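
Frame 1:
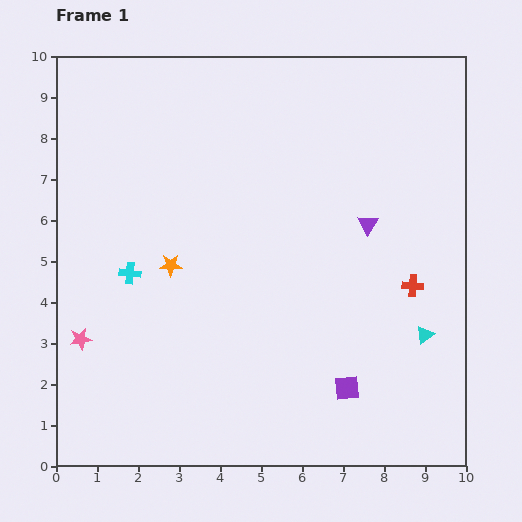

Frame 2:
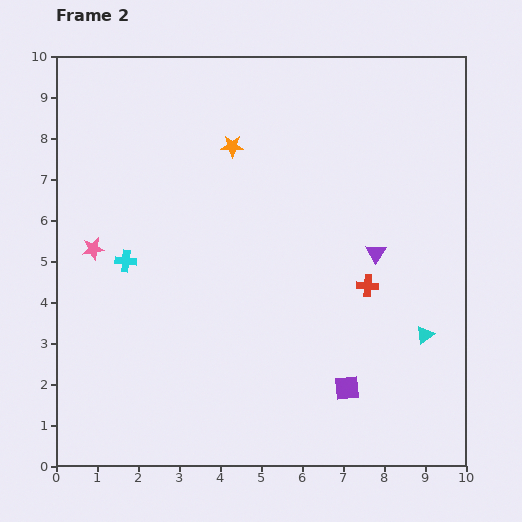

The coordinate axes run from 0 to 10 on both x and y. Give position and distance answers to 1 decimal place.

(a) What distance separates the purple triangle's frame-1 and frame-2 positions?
0.7

The purple triangle moved from (7.6, 5.9) to (7.8, 5.2), a distance of √(0.2² + 0.7²) ≈ 0.7.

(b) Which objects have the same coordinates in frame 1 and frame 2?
the cyan triangle, the purple square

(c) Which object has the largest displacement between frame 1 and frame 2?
the orange star

(moved 3.3; next 2.2)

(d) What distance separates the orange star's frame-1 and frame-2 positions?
3.3

The orange star moved from (2.8, 4.9) to (4.3, 7.8), a distance of √(1.5² + 2.9²) ≈ 3.3.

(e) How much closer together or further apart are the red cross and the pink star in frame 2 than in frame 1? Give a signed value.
-1.4

Distance in frame 1: 8.2. Distance in frame 2: 6.8.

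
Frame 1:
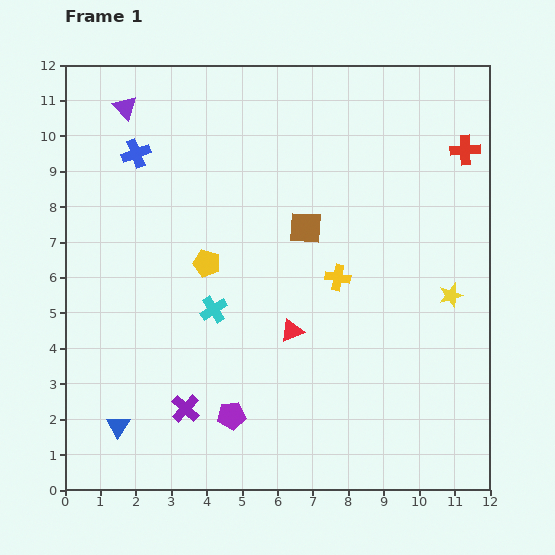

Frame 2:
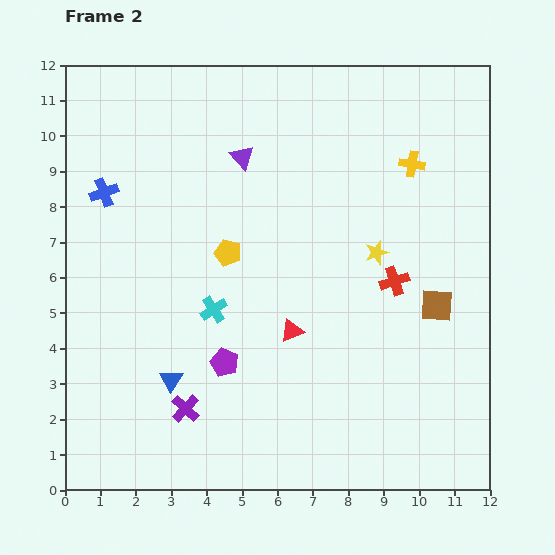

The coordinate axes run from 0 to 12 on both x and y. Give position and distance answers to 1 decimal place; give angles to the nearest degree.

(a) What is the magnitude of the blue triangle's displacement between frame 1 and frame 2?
2.0

The blue triangle moved from (1.5, 1.8) to (3.0, 3.1), a distance of √(1.5² + 1.3²) ≈ 2.0.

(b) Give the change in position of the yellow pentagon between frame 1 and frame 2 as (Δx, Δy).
(0.6, 0.3)

The yellow pentagon was at (4.0, 6.4) in frame 1 and (4.6, 6.7) in frame 2.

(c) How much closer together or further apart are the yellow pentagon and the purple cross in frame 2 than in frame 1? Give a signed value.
+0.5

Distance in frame 1: 4.1. Distance in frame 2: 4.6.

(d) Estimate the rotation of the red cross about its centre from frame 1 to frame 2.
16° counter-clockwise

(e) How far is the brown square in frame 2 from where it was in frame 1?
4.3

The brown square moved from (6.8, 7.4) to (10.5, 5.2), a distance of √(3.7² + 2.2²) ≈ 4.3.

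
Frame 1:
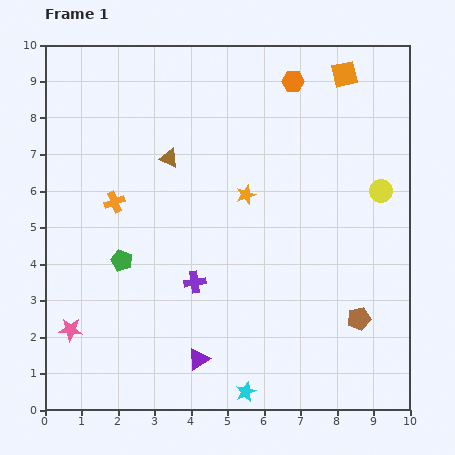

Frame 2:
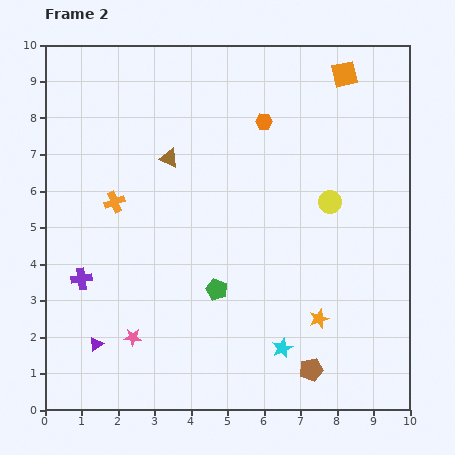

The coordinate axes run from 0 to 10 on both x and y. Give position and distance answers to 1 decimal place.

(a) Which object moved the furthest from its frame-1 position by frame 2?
the orange star

(moved 3.9; next 3.1)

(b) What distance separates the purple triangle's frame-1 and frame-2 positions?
2.8

The purple triangle moved from (4.2, 1.4) to (1.4, 1.8), a distance of √(2.8² + 0.4²) ≈ 2.8.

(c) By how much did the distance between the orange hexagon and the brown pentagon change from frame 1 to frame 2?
+0.2

Distance in frame 1: 6.7. Distance in frame 2: 6.9.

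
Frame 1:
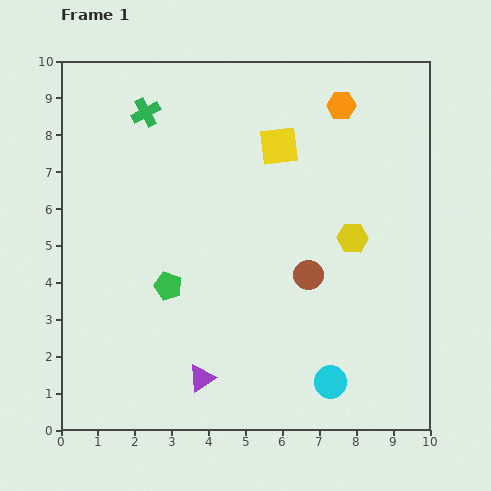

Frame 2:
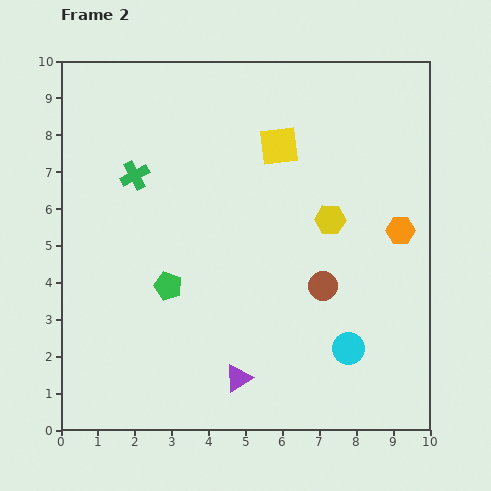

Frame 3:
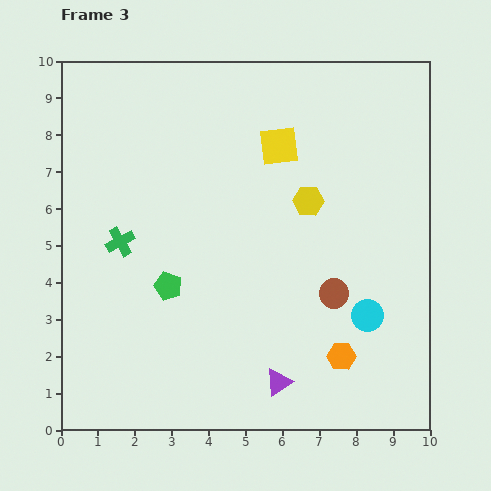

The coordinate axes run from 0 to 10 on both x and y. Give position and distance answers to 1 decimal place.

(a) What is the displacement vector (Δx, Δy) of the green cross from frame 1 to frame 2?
(-0.3, -1.7)

The green cross was at (2.3, 8.6) in frame 1 and (2.0, 6.9) in frame 2.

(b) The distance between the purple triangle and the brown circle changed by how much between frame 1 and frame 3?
-1.2

Distance in frame 1: 4.0. Distance in frame 3: 2.8.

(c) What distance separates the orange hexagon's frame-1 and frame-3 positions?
6.8

The orange hexagon moved from (7.6, 8.8) to (7.6, 2.0), a distance of √(0.0² + 6.8²) ≈ 6.8.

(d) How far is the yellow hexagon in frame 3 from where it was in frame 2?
0.8

The yellow hexagon moved from (7.3, 5.7) to (6.7, 6.2), a distance of √(0.6² + 0.5²) ≈ 0.8.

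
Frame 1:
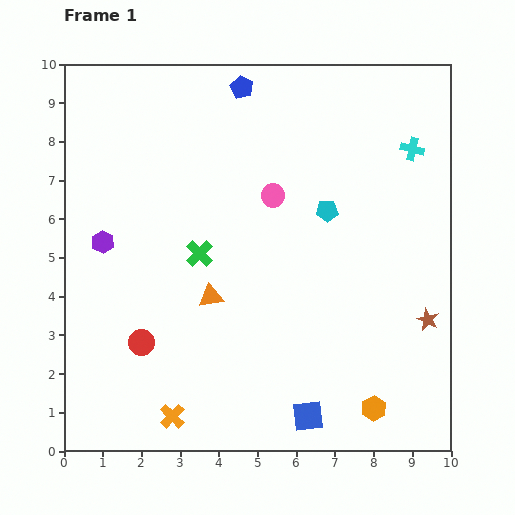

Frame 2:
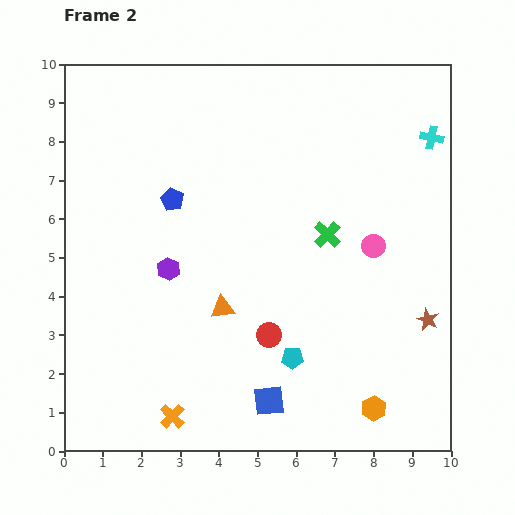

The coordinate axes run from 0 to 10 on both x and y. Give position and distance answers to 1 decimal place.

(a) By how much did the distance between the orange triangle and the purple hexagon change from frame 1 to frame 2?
-1.4

Distance in frame 1: 3.1. Distance in frame 2: 1.7.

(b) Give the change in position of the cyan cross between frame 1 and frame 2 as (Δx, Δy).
(0.5, 0.3)

The cyan cross was at (9.0, 7.8) in frame 1 and (9.5, 8.1) in frame 2.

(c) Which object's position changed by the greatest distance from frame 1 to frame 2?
the cyan pentagon

(moved 3.9; next 3.4)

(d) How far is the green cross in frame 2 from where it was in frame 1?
3.3

The green cross moved from (3.5, 5.1) to (6.8, 5.6), a distance of √(3.3² + 0.5²) ≈ 3.3.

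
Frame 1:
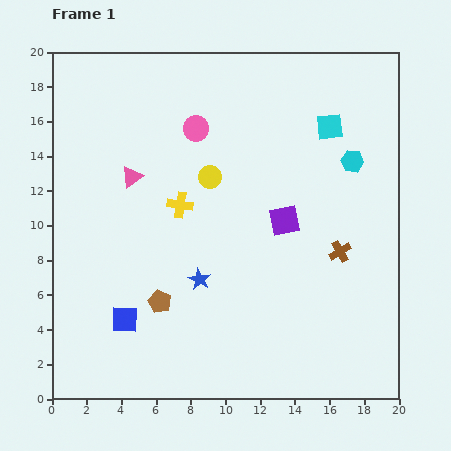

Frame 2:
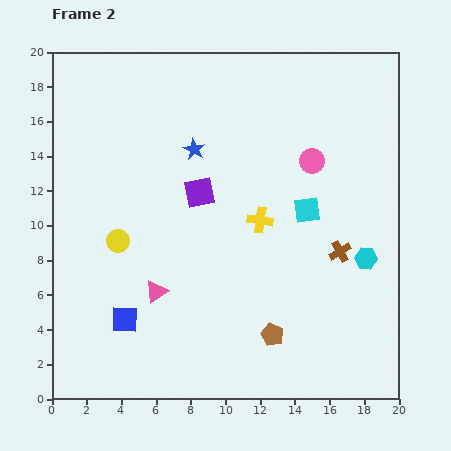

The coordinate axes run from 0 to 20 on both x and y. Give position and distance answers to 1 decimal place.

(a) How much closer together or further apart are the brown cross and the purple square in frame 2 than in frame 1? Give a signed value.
+5.1

Distance in frame 1: 3.7. Distance in frame 2: 8.8.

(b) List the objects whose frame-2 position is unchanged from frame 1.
the blue square, the brown cross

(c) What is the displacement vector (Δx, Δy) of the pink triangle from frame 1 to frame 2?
(1.4, -6.6)

The pink triangle was at (4.6, 12.8) in frame 1 and (6.0, 6.2) in frame 2.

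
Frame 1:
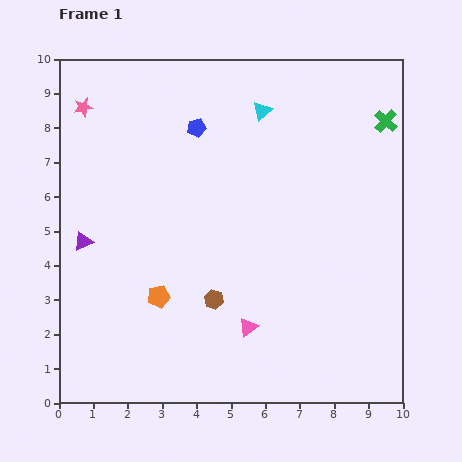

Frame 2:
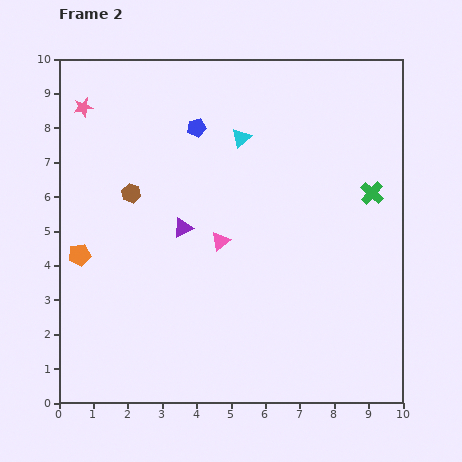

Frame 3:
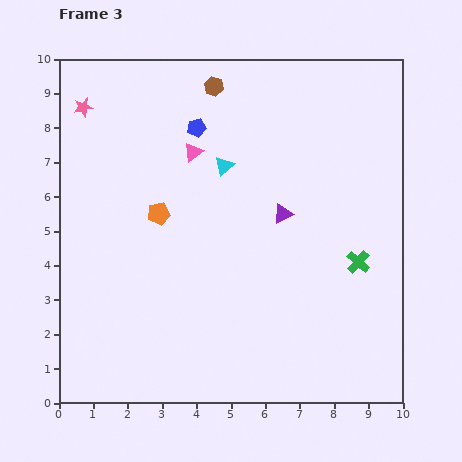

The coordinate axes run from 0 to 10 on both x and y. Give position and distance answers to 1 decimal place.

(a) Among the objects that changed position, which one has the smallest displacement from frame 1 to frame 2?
the cyan triangle

(moved 1.0)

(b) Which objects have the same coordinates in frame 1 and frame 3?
the blue pentagon, the pink star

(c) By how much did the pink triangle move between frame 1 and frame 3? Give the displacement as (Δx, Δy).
(-1.6, 5.1)

The pink triangle was at (5.5, 2.2) in frame 1 and (3.9, 7.3) in frame 3.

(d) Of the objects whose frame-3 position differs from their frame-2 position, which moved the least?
the cyan triangle

(moved 0.9)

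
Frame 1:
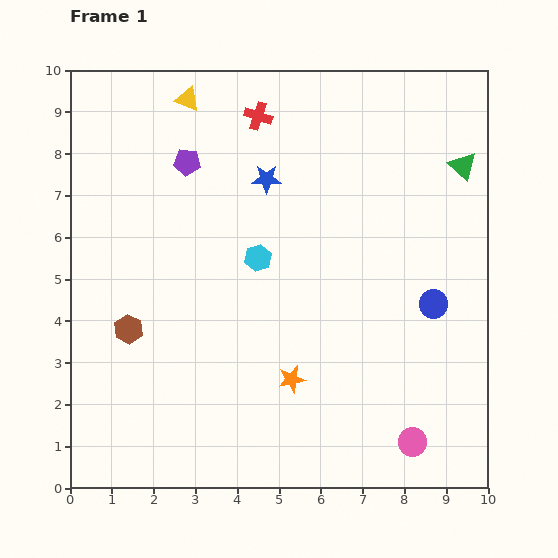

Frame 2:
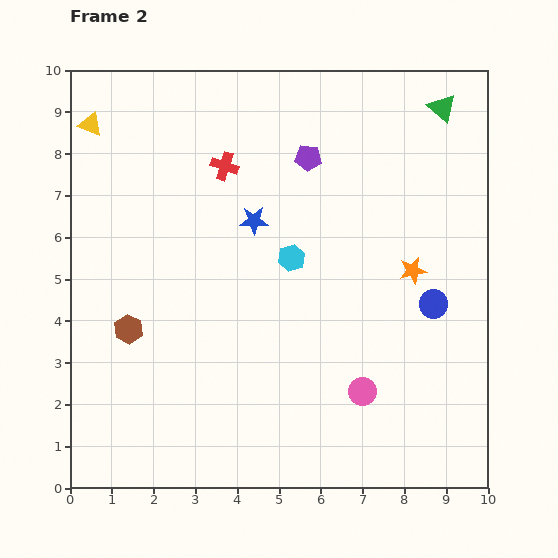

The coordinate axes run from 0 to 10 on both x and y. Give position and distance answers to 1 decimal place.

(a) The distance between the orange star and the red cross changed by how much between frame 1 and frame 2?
-1.3

Distance in frame 1: 6.4. Distance in frame 2: 5.1.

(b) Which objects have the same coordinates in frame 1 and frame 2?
the blue circle, the brown hexagon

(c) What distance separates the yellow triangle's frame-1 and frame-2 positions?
2.4

The yellow triangle moved from (2.8, 9.3) to (0.5, 8.7), a distance of √(2.3² + 0.6²) ≈ 2.4.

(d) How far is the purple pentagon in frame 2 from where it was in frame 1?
2.9

The purple pentagon moved from (2.8, 7.8) to (5.7, 7.9), a distance of √(2.9² + 0.1²) ≈ 2.9.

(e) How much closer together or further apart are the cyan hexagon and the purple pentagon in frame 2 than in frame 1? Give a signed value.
-0.5

Distance in frame 1: 2.9. Distance in frame 2: 2.4.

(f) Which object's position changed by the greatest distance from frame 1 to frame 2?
the orange star

(moved 3.9; next 2.9)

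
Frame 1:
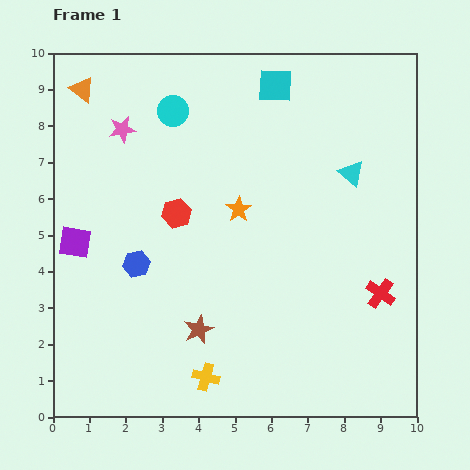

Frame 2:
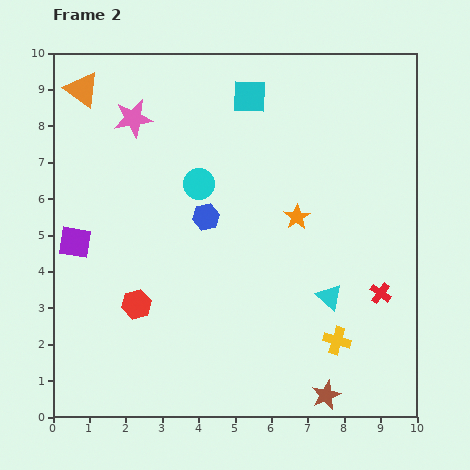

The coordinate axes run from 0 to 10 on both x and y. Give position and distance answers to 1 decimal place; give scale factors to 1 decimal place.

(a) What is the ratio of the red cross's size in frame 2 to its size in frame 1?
0.7×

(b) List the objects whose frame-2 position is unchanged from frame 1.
the purple square, the orange triangle, the red cross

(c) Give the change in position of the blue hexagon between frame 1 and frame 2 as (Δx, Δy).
(1.9, 1.3)

The blue hexagon was at (2.3, 4.2) in frame 1 and (4.2, 5.5) in frame 2.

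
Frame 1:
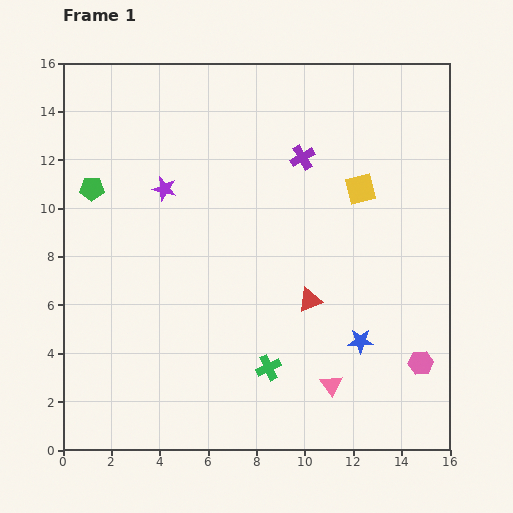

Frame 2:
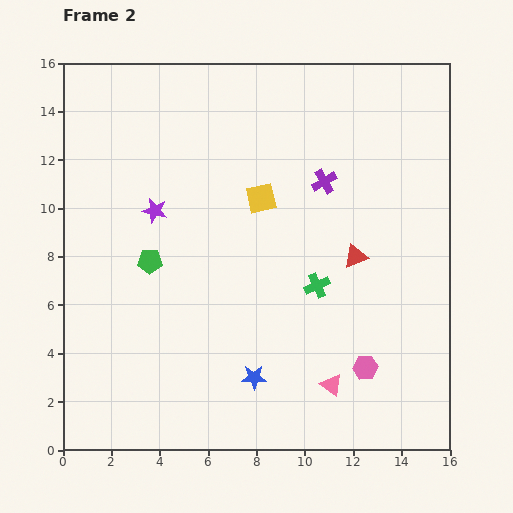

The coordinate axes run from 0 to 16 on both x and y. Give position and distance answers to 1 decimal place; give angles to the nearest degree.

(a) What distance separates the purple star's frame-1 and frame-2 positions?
1.0

The purple star moved from (4.2, 10.8) to (3.8, 9.9), a distance of √(0.4² + 0.9²) ≈ 1.0.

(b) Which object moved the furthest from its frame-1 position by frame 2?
the blue star

(moved 4.6; next 4.1)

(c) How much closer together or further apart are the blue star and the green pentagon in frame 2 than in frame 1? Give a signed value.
-6.4

Distance in frame 1: 12.8. Distance in frame 2: 6.4.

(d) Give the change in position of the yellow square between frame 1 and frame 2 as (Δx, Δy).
(-4.1, -0.4)

The yellow square was at (12.3, 10.8) in frame 1 and (8.2, 10.4) in frame 2.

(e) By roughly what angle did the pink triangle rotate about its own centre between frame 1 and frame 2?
19° counter-clockwise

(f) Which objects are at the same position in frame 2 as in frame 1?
the pink triangle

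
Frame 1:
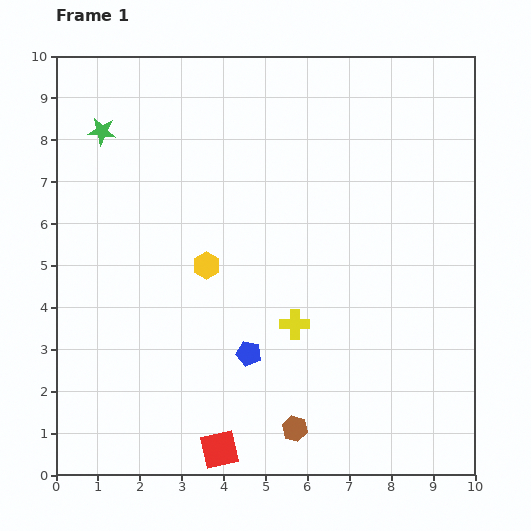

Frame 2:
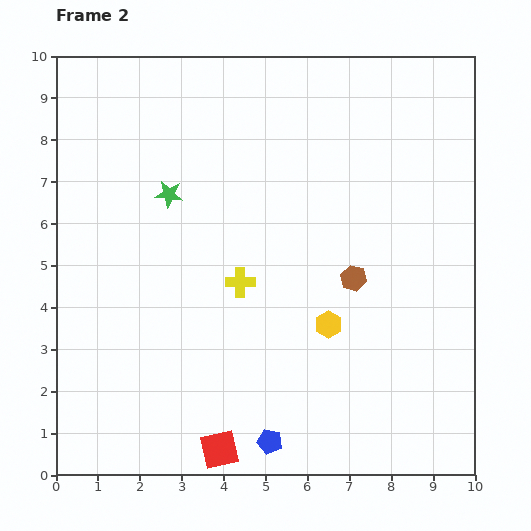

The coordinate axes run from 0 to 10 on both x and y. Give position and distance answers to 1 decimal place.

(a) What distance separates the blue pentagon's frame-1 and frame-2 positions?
2.2

The blue pentagon moved from (4.6, 2.9) to (5.1, 0.8), a distance of √(0.5² + 2.1²) ≈ 2.2.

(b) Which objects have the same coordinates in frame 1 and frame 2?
the red square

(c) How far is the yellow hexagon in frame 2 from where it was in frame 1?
3.2

The yellow hexagon moved from (3.6, 5.0) to (6.5, 3.6), a distance of √(2.9² + 1.4²) ≈ 3.2.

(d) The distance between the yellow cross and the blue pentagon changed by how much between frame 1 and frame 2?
+2.6

Distance in frame 1: 1.3. Distance in frame 2: 3.9.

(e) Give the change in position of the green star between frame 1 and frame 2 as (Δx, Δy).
(1.6, -1.5)

The green star was at (1.1, 8.2) in frame 1 and (2.7, 6.7) in frame 2.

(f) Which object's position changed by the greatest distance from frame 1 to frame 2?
the brown hexagon

(moved 3.9; next 3.2)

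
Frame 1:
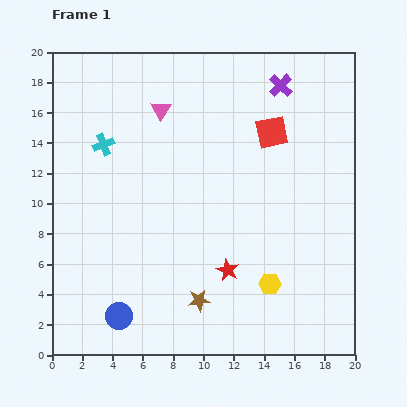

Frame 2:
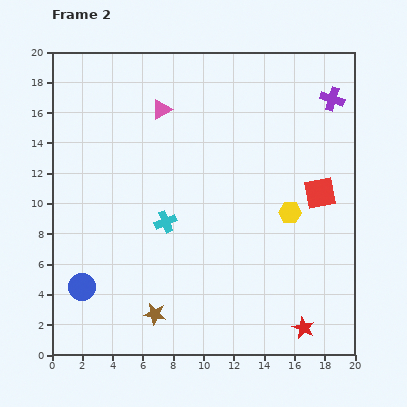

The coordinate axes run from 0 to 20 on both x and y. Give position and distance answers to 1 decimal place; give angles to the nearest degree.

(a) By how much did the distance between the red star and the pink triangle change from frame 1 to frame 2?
+5.7

Distance in frame 1: 11.5. Distance in frame 2: 17.2.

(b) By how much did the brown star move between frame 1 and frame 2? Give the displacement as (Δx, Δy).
(-2.9, -0.9)

The brown star was at (9.7, 3.6) in frame 1 and (6.8, 2.7) in frame 2.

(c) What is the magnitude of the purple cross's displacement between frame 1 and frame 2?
3.5

The purple cross moved from (15.1, 17.8) to (18.5, 16.9), a distance of √(3.4² + 0.9²) ≈ 3.5.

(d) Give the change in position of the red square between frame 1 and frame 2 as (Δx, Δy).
(3.2, -4.0)

The red square was at (14.5, 14.7) in frame 1 and (17.7, 10.7) in frame 2.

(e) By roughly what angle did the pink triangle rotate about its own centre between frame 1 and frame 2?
28° clockwise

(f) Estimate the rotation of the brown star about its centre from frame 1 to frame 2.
16° clockwise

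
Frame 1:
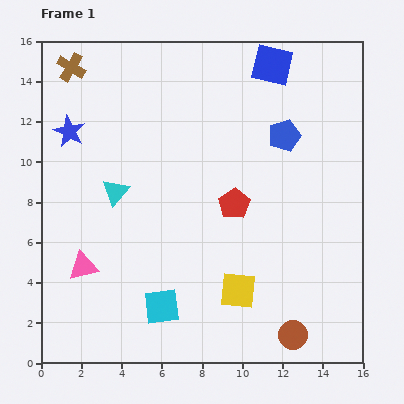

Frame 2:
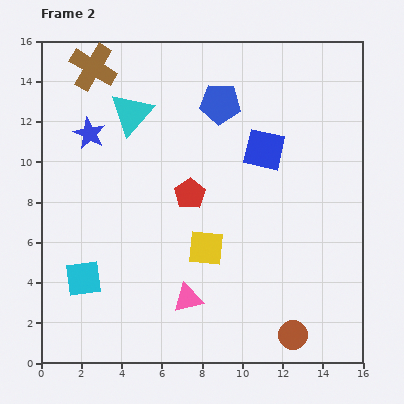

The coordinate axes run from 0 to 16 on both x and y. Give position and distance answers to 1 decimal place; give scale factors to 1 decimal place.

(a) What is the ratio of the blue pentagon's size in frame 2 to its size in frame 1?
1.3×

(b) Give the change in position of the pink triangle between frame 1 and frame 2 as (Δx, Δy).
(5.2, -1.6)

The pink triangle was at (2.1, 4.8) in frame 1 and (7.3, 3.2) in frame 2.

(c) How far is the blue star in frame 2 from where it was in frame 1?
1.0

The blue star moved from (1.4, 11.5) to (2.4, 11.4), a distance of √(1.0² + 0.1²) ≈ 1.0.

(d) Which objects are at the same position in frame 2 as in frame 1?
the brown circle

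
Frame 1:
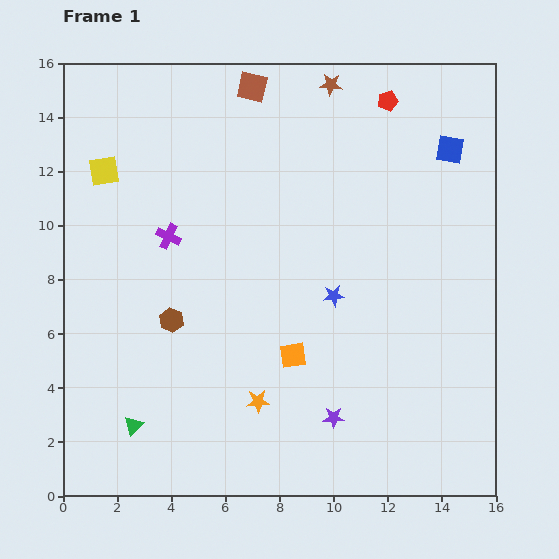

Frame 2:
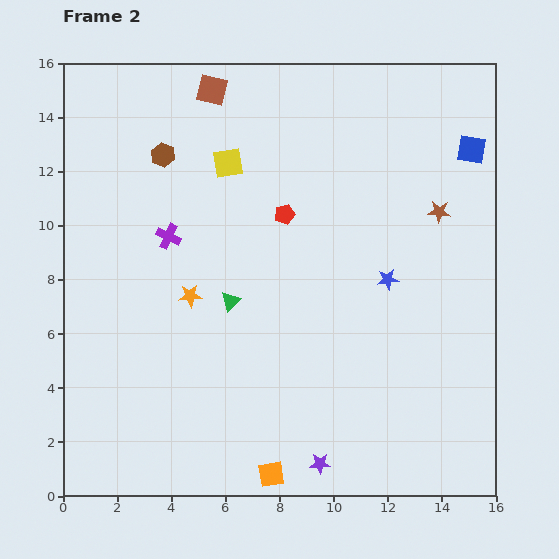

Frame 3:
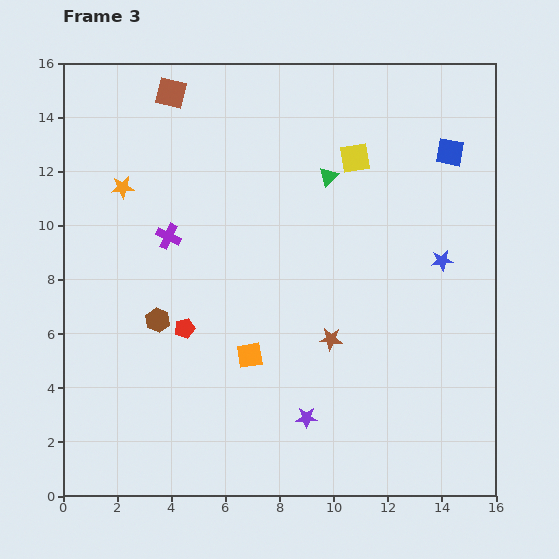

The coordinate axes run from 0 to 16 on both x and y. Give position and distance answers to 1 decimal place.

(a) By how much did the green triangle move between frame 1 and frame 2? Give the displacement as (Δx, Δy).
(3.6, 4.6)

The green triangle was at (2.6, 2.6) in frame 1 and (6.2, 7.2) in frame 2.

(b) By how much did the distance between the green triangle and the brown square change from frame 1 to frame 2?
-5.5

Distance in frame 1: 13.3. Distance in frame 2: 7.8.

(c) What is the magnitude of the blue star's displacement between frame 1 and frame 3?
4.2

The blue star moved from (10.0, 7.4) to (14.0, 8.7), a distance of √(4.0² + 1.3²) ≈ 4.2.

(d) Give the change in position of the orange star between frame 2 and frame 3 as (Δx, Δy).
(-2.5, 4.0)

The orange star was at (4.7, 7.4) in frame 2 and (2.2, 11.4) in frame 3.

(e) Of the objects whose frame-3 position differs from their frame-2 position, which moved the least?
the blue square

(moved 0.8)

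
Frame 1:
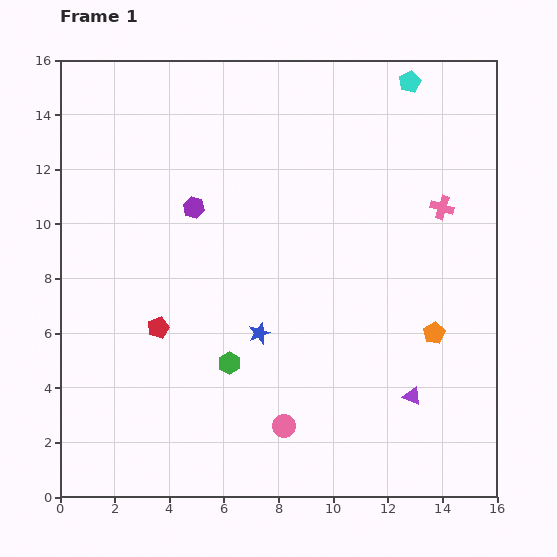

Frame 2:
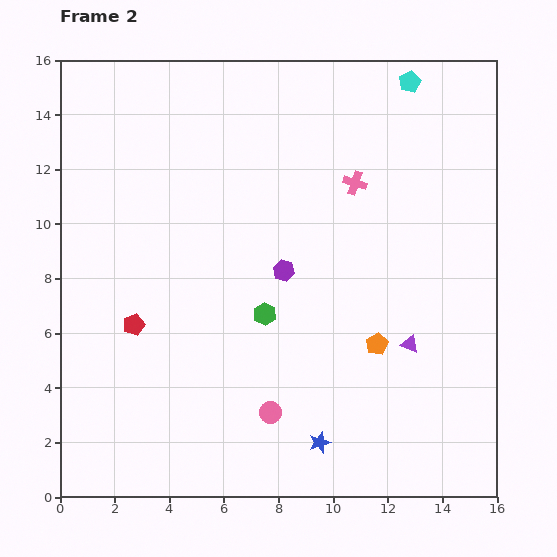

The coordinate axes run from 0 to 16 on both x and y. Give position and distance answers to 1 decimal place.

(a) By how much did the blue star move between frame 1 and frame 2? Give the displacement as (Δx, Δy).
(2.2, -4.0)

The blue star was at (7.3, 6.0) in frame 1 and (9.5, 2.0) in frame 2.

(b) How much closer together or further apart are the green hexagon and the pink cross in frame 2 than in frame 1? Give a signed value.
-3.9

Distance in frame 1: 9.7. Distance in frame 2: 5.8.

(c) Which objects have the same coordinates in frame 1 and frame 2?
the cyan pentagon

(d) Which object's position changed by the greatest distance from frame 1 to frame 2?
the blue star

(moved 4.6; next 4.0)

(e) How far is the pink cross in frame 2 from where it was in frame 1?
3.3

The pink cross moved from (14.0, 10.6) to (10.8, 11.5), a distance of √(3.2² + 0.9²) ≈ 3.3.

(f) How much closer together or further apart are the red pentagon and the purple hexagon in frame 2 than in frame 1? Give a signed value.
+1.3

Distance in frame 1: 4.6. Distance in frame 2: 5.9.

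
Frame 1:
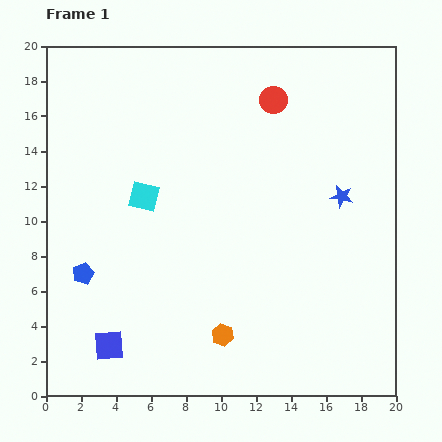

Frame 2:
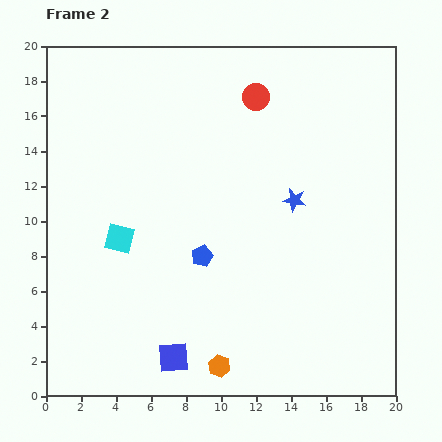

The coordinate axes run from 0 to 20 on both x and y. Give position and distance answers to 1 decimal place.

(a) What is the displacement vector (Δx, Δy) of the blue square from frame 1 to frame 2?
(3.7, -0.7)

The blue square was at (3.6, 2.9) in frame 1 and (7.3, 2.2) in frame 2.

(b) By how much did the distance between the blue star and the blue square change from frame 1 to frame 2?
-4.5

Distance in frame 1: 15.8. Distance in frame 2: 11.3.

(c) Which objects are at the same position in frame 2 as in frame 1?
none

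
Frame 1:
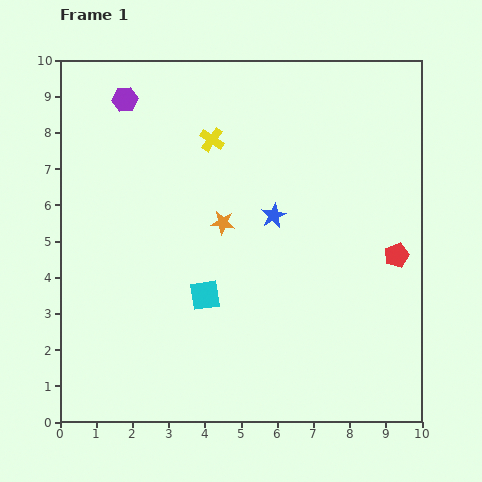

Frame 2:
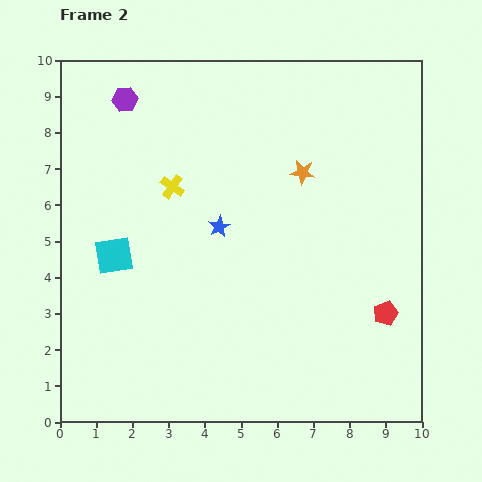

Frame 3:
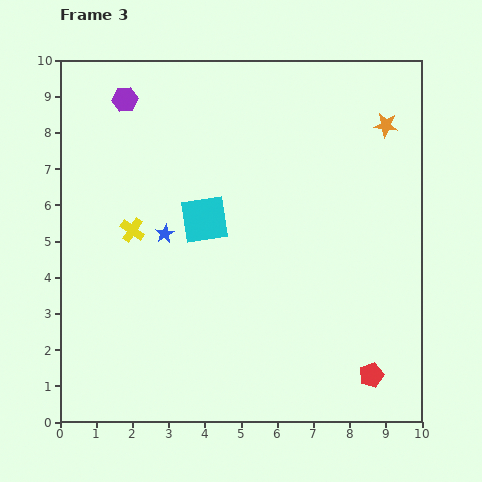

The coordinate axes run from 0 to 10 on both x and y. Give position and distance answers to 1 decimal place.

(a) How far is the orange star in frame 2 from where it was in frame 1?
2.6

The orange star moved from (4.5, 5.5) to (6.7, 6.9), a distance of √(2.2² + 1.4²) ≈ 2.6.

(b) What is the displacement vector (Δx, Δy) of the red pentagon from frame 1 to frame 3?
(-0.7, -3.3)

The red pentagon was at (9.3, 4.6) in frame 1 and (8.6, 1.3) in frame 3.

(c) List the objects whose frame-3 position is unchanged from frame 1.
the purple hexagon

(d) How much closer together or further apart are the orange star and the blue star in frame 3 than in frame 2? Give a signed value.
+4.1

Distance in frame 2: 2.7. Distance in frame 3: 6.8.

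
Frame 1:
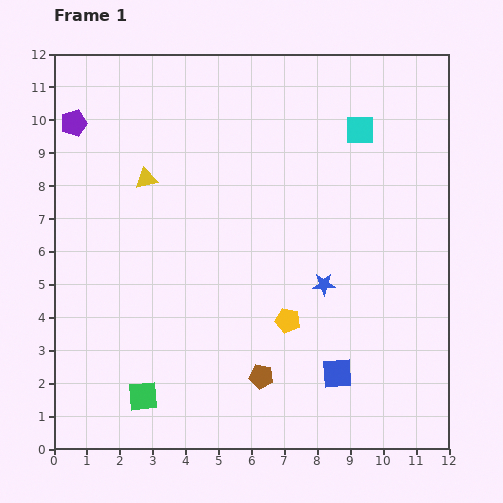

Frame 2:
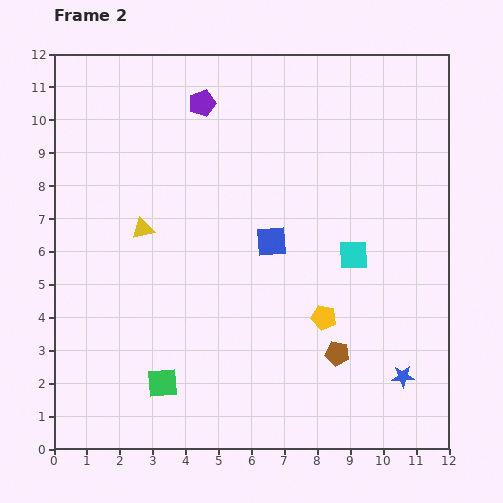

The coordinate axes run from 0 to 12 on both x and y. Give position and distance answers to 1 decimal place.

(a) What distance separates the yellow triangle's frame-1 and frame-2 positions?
1.5

The yellow triangle moved from (2.8, 8.2) to (2.7, 6.7), a distance of √(0.1² + 1.5²) ≈ 1.5.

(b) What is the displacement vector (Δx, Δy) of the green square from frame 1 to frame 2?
(0.6, 0.4)

The green square was at (2.7, 1.6) in frame 1 and (3.3, 2.0) in frame 2.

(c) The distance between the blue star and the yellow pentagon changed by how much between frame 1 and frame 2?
+1.4

Distance in frame 1: 1.6. Distance in frame 2: 3.0.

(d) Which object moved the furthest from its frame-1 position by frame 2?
the blue square

(moved 4.5; next 3.9)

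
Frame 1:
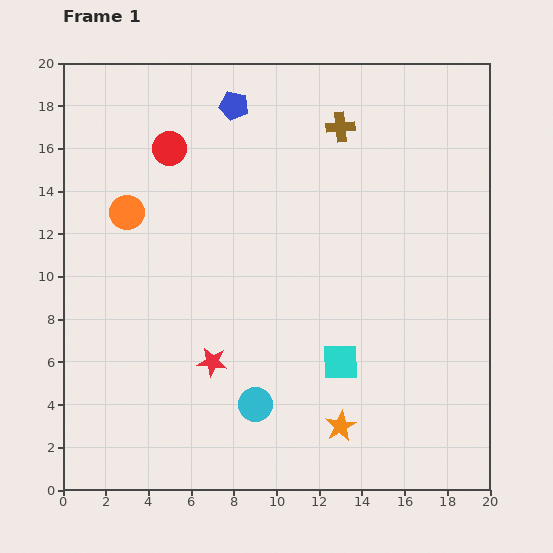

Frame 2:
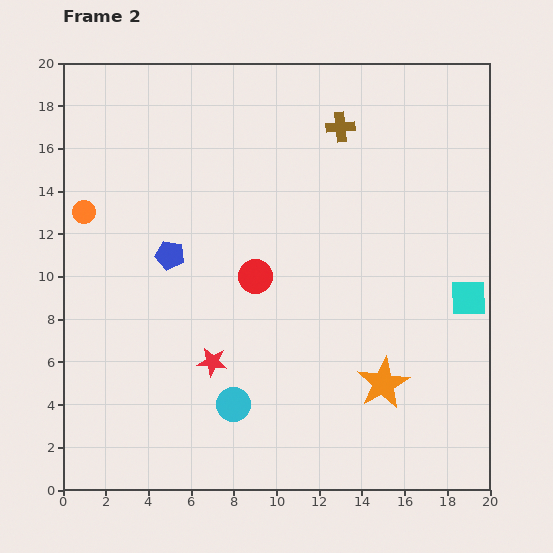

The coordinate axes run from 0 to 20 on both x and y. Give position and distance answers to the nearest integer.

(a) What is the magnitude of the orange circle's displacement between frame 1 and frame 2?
2

The orange circle moved from (3, 13) to (1, 13), a distance of √(2² + 0²) ≈ 2.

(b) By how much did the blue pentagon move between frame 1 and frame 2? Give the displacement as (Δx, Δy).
(-3, -7)

The blue pentagon was at (8, 18) in frame 1 and (5, 11) in frame 2.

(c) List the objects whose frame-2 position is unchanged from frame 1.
the brown cross, the red star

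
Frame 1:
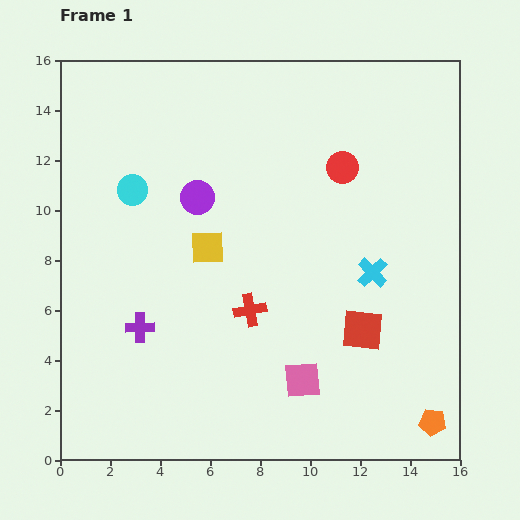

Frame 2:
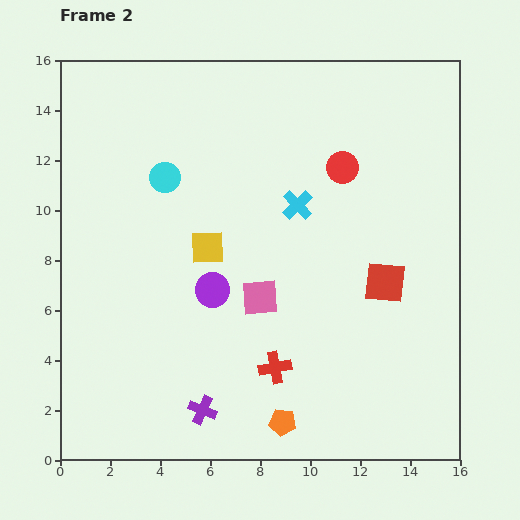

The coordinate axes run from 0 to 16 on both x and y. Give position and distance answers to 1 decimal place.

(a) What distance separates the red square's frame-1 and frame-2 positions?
2.1

The red square moved from (12.1, 5.2) to (13.0, 7.1), a distance of √(0.9² + 1.9²) ≈ 2.1.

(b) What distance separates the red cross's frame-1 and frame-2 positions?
2.5

The red cross moved from (7.6, 6.0) to (8.6, 3.7), a distance of √(1.0² + 2.3²) ≈ 2.5.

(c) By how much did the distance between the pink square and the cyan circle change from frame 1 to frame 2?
-4.1

Distance in frame 1: 10.2. Distance in frame 2: 6.1.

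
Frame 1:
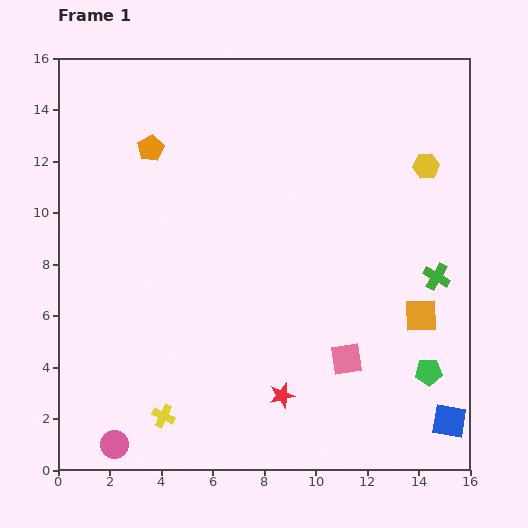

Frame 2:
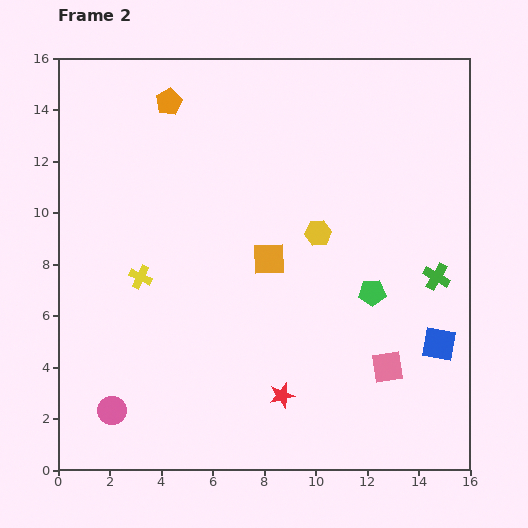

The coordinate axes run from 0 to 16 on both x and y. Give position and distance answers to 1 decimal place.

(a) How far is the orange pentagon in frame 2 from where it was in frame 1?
1.9

The orange pentagon moved from (3.6, 12.5) to (4.3, 14.3), a distance of √(0.7² + 1.8²) ≈ 1.9.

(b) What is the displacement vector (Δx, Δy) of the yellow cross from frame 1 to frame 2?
(-0.9, 5.4)

The yellow cross was at (4.1, 2.1) in frame 1 and (3.2, 7.5) in frame 2.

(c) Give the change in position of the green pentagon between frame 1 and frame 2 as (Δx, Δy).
(-2.2, 3.1)

The green pentagon was at (14.4, 3.8) in frame 1 and (12.2, 6.9) in frame 2.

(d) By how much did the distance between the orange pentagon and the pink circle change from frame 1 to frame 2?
+0.6

Distance in frame 1: 11.6. Distance in frame 2: 12.2.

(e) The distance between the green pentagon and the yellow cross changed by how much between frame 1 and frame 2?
-1.4

Distance in frame 1: 10.4. Distance in frame 2: 9.0.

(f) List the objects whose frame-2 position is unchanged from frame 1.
the red star, the green cross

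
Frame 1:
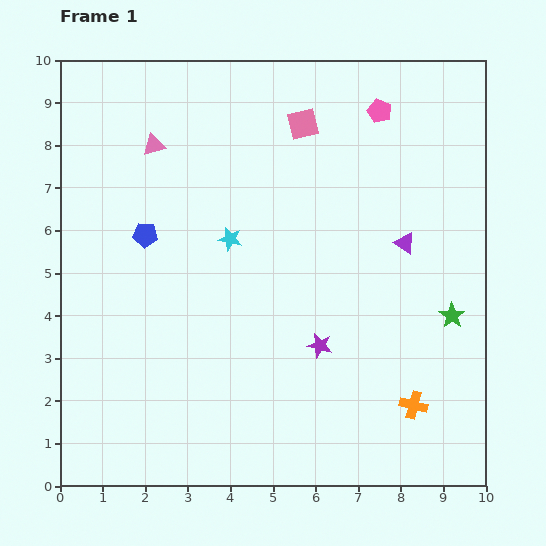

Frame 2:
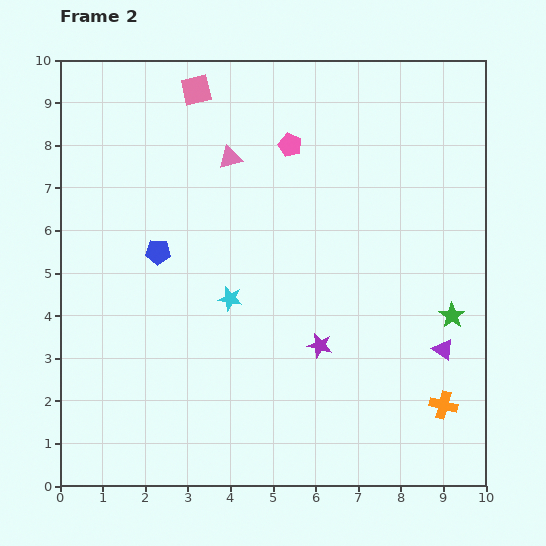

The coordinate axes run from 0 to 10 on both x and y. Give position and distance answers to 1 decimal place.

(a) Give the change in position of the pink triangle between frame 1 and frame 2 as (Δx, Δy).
(1.8, -0.3)

The pink triangle was at (2.2, 8.0) in frame 1 and (4.0, 7.7) in frame 2.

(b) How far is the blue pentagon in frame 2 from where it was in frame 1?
0.5

The blue pentagon moved from (2.0, 5.9) to (2.3, 5.5), a distance of √(0.3² + 0.4²) ≈ 0.5.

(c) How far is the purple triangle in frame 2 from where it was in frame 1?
2.7

The purple triangle moved from (8.1, 5.7) to (9.0, 3.2), a distance of √(0.9² + 2.5²) ≈ 2.7.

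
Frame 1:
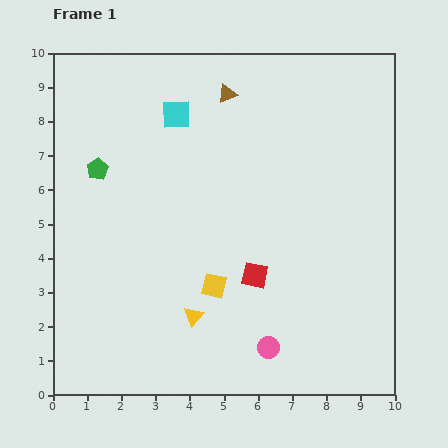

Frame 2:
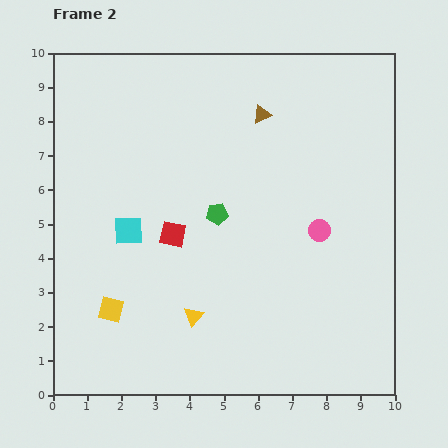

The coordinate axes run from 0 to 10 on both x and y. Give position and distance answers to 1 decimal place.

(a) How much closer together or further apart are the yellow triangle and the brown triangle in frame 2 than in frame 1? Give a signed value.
-0.4

Distance in frame 1: 6.6. Distance in frame 2: 6.2.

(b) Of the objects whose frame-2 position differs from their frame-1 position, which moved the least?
the brown triangle

(moved 1.2)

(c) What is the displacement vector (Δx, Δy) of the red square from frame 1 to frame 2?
(-2.4, 1.2)

The red square was at (5.9, 3.5) in frame 1 and (3.5, 4.7) in frame 2.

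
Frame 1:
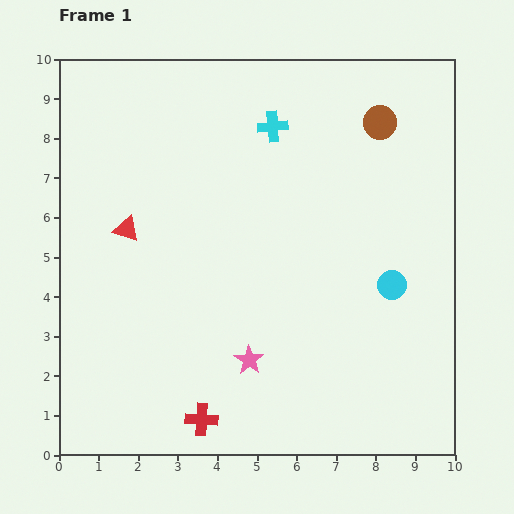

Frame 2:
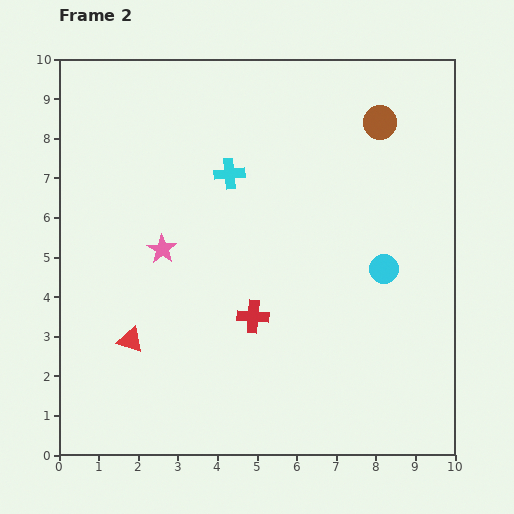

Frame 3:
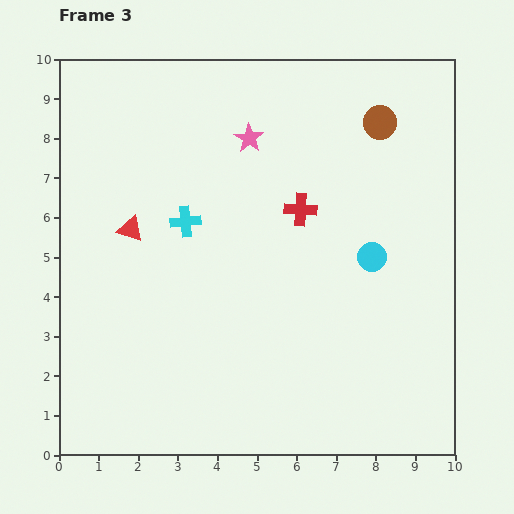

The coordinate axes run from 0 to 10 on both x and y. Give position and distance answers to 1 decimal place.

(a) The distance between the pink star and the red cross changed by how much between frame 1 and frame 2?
+1.0

Distance in frame 1: 1.9. Distance in frame 2: 2.9.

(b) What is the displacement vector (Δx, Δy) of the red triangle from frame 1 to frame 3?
(0.1, 0.0)

The red triangle was at (1.7, 5.7) in frame 1 and (1.8, 5.7) in frame 3.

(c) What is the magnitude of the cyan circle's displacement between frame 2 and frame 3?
0.4

The cyan circle moved from (8.2, 4.7) to (7.9, 5.0), a distance of √(0.3² + 0.3²) ≈ 0.4.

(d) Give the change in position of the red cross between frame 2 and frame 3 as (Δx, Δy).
(1.2, 2.7)

The red cross was at (4.9, 3.5) in frame 2 and (6.1, 6.2) in frame 3.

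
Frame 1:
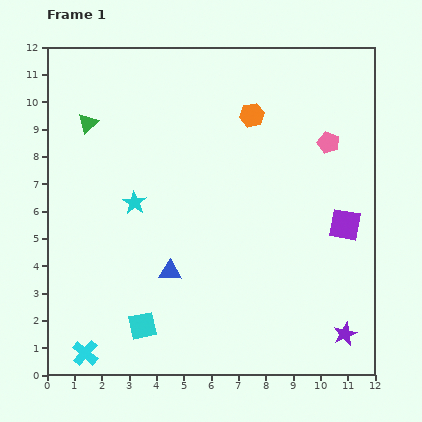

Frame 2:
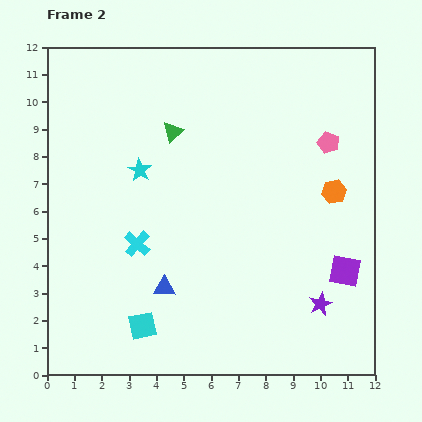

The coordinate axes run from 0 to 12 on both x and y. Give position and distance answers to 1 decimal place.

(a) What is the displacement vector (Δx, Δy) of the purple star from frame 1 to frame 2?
(-0.9, 1.1)

The purple star was at (10.9, 1.5) in frame 1 and (10.0, 2.6) in frame 2.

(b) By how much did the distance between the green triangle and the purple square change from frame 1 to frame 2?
-2.0

Distance in frame 1: 10.1. Distance in frame 2: 8.1.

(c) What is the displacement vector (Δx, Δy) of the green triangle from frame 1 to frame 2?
(3.1, -0.3)

The green triangle was at (1.5, 9.2) in frame 1 and (4.6, 8.9) in frame 2.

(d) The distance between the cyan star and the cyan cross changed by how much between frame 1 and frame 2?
-3.1

Distance in frame 1: 5.8. Distance in frame 2: 2.7.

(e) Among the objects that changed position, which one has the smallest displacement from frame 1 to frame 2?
the blue triangle

(moved 0.6)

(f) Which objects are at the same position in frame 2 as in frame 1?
the pink pentagon, the cyan square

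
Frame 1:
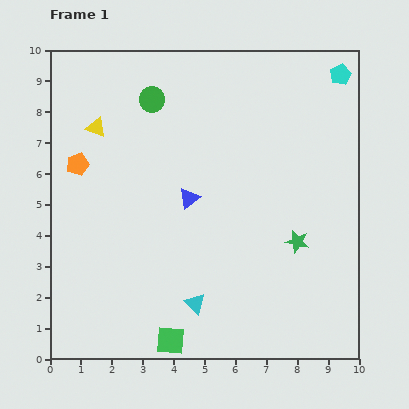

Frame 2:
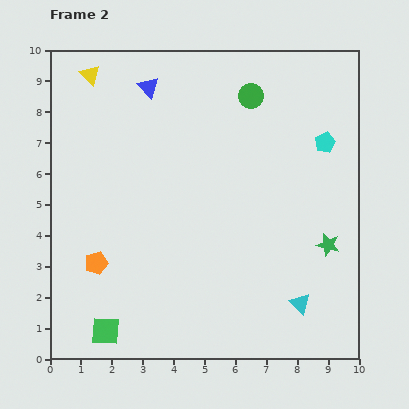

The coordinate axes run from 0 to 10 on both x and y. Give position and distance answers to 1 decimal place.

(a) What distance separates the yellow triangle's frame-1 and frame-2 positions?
1.7

The yellow triangle moved from (1.5, 7.5) to (1.3, 9.2), a distance of √(0.2² + 1.7²) ≈ 1.7.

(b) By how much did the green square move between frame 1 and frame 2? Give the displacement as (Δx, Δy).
(-2.1, 0.3)

The green square was at (3.9, 0.6) in frame 1 and (1.8, 0.9) in frame 2.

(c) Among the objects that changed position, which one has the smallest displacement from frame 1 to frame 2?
the green star

(moved 1.0)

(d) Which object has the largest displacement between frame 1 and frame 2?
the blue triangle

(moved 3.8; next 3.4)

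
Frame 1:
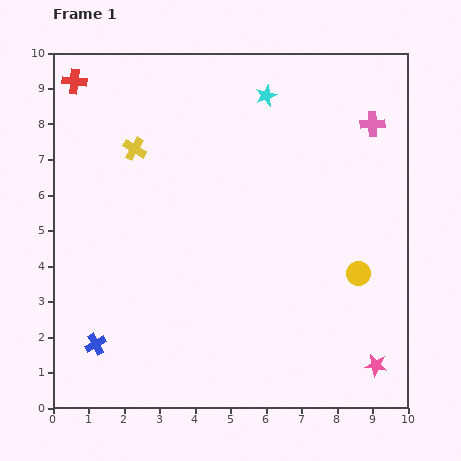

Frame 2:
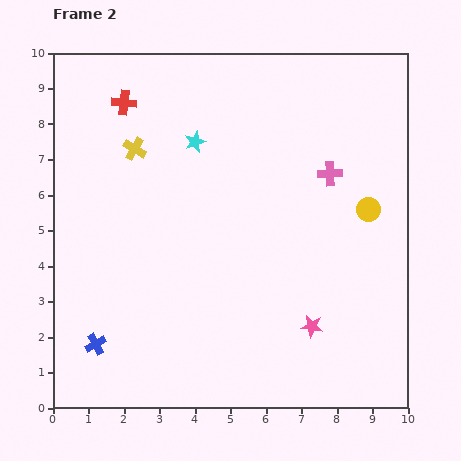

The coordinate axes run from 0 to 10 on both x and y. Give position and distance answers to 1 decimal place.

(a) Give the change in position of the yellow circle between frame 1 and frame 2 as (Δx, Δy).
(0.3, 1.8)

The yellow circle was at (8.6, 3.8) in frame 1 and (8.9, 5.6) in frame 2.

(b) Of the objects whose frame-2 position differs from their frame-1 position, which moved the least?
the red cross

(moved 1.5)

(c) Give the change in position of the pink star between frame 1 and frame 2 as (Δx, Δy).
(-1.8, 1.1)

The pink star was at (9.1, 1.2) in frame 1 and (7.3, 2.3) in frame 2.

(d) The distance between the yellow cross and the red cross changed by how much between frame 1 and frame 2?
-1.2

Distance in frame 1: 2.5. Distance in frame 2: 1.3.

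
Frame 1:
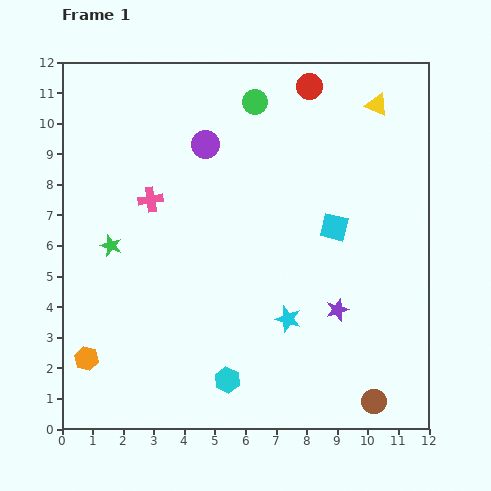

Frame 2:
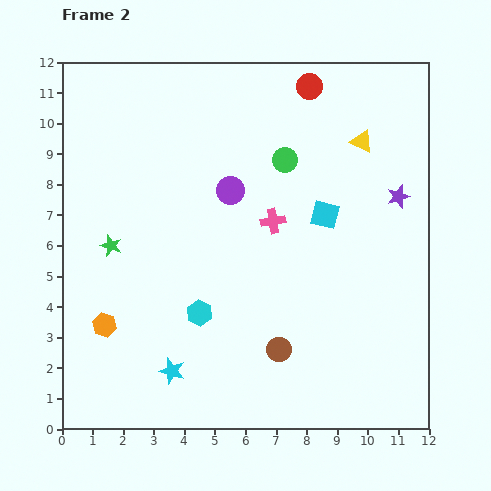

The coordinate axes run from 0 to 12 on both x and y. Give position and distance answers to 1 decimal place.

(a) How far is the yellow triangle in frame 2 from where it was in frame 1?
1.3

The yellow triangle moved from (10.3, 10.6) to (9.8, 9.4), a distance of √(0.5² + 1.2²) ≈ 1.3.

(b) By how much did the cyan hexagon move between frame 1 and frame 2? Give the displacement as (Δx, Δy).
(-0.9, 2.2)

The cyan hexagon was at (5.4, 1.6) in frame 1 and (4.5, 3.8) in frame 2.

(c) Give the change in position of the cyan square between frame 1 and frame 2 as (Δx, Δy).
(-0.3, 0.4)

The cyan square was at (8.9, 6.6) in frame 1 and (8.6, 7.0) in frame 2.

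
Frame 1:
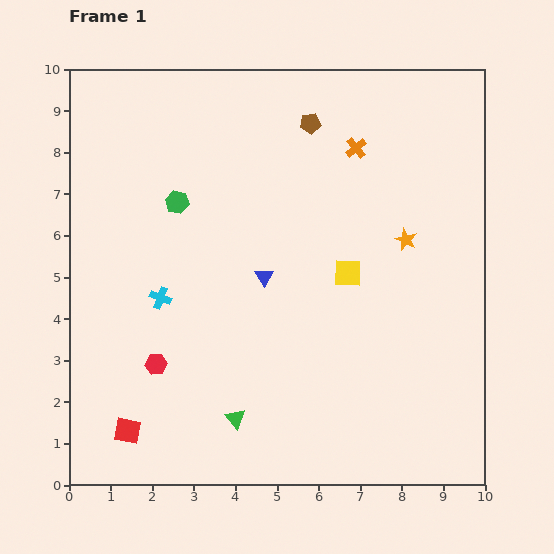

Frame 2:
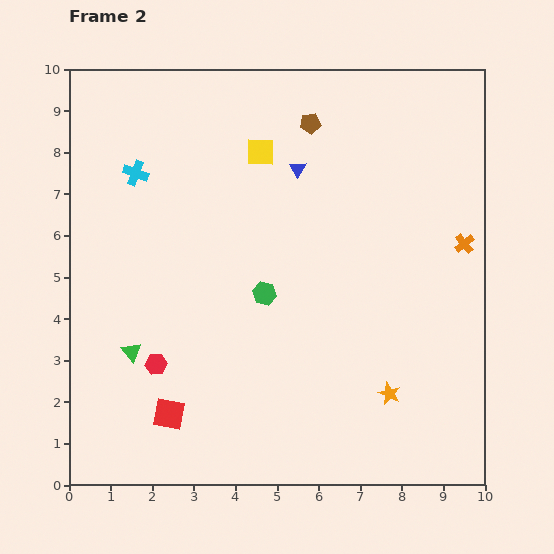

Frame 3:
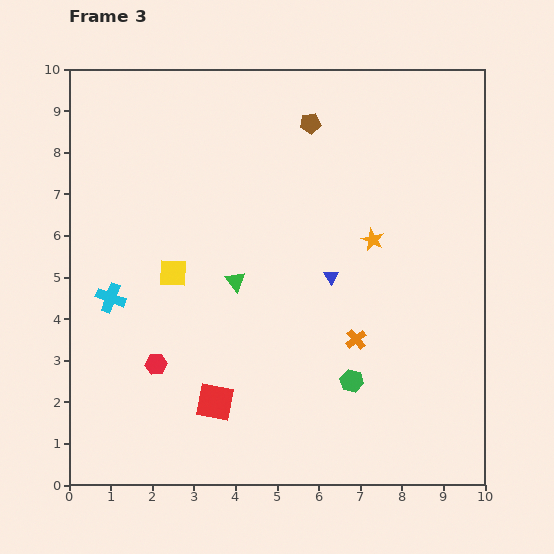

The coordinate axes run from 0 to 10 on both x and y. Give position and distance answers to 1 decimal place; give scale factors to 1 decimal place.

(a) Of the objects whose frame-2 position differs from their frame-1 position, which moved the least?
the red square

(moved 1.1)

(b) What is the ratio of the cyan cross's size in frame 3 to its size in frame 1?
1.3×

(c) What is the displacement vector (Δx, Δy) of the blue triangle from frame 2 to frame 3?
(0.8, -2.6)

The blue triangle was at (5.5, 7.6) in frame 2 and (6.3, 5.0) in frame 3.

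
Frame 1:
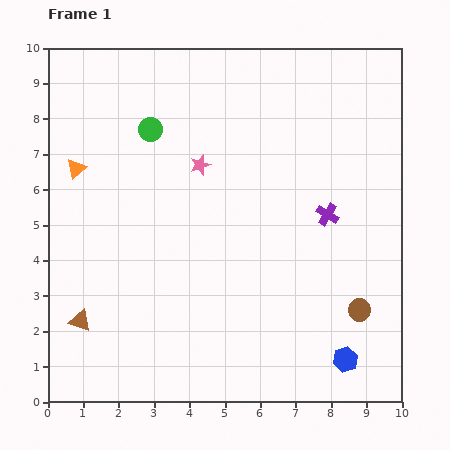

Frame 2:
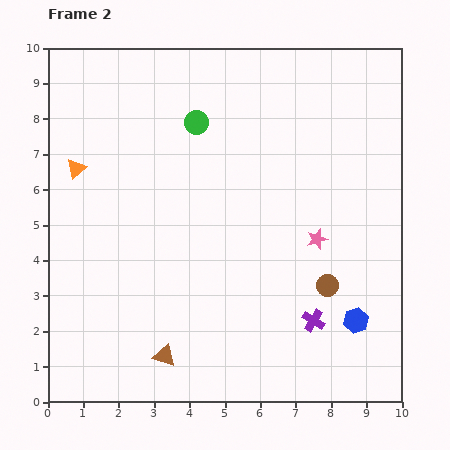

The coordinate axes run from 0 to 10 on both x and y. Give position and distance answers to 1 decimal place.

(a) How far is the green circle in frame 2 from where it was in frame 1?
1.3

The green circle moved from (2.9, 7.7) to (4.2, 7.9), a distance of √(1.3² + 0.2²) ≈ 1.3.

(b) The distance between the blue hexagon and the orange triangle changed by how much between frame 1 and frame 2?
-0.3

Distance in frame 1: 9.3. Distance in frame 2: 9.0.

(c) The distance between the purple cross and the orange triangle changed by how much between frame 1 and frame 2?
+0.8

Distance in frame 1: 7.2. Distance in frame 2: 8.0.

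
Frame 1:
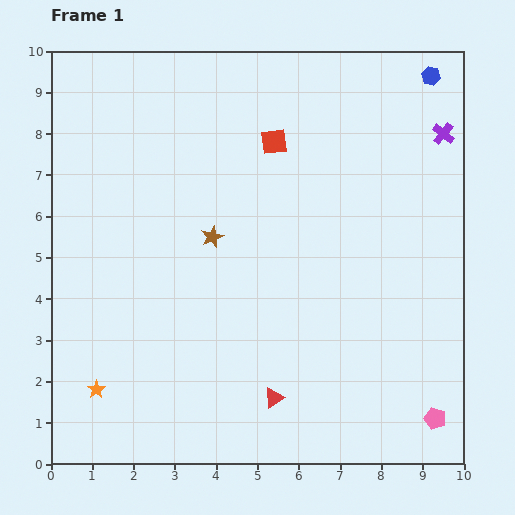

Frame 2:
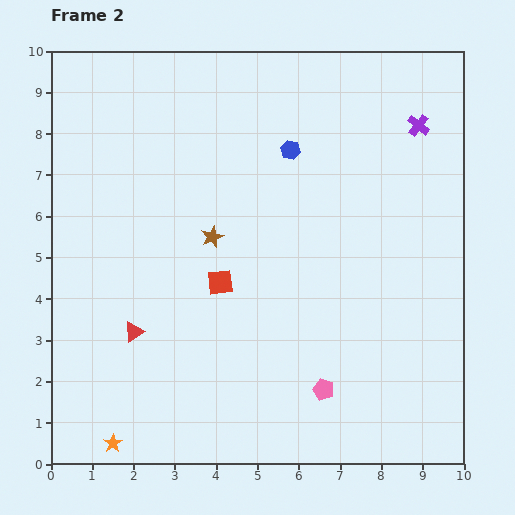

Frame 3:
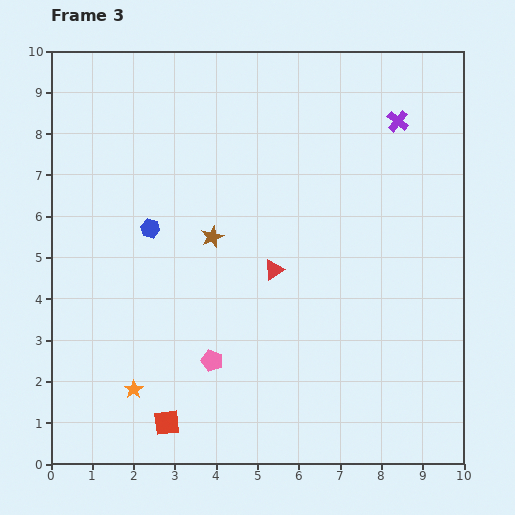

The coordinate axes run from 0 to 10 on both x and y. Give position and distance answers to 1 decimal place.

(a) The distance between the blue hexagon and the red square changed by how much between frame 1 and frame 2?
-0.5

Distance in frame 1: 4.1. Distance in frame 2: 3.6.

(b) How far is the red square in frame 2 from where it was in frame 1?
3.6

The red square moved from (5.4, 7.8) to (4.1, 4.4), a distance of √(1.3² + 3.4²) ≈ 3.6.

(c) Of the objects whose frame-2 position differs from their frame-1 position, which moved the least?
the purple cross

(moved 0.6)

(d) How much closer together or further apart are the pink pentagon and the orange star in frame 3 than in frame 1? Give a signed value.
-6.2

Distance in frame 1: 8.2. Distance in frame 3: 2.0.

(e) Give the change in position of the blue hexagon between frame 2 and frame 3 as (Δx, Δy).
(-3.4, -1.9)

The blue hexagon was at (5.8, 7.6) in frame 2 and (2.4, 5.7) in frame 3.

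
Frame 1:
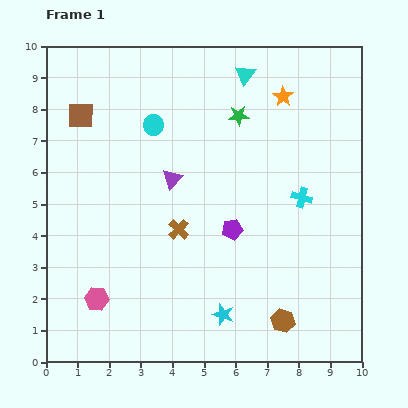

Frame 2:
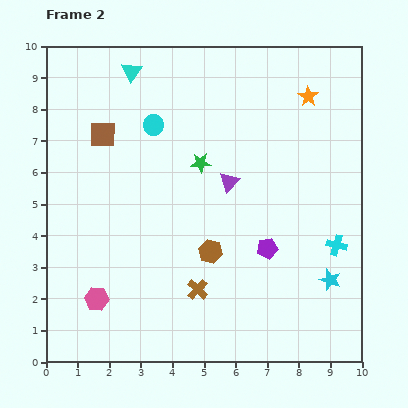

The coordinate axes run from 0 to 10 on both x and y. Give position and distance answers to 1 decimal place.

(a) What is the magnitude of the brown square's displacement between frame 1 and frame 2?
0.9

The brown square moved from (1.1, 7.8) to (1.8, 7.2), a distance of √(0.7² + 0.6²) ≈ 0.9.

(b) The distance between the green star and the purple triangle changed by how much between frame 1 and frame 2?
-1.8

Distance in frame 1: 2.9. Distance in frame 2: 1.1.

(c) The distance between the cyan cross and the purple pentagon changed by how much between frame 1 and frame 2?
-0.2

Distance in frame 1: 2.4. Distance in frame 2: 2.2.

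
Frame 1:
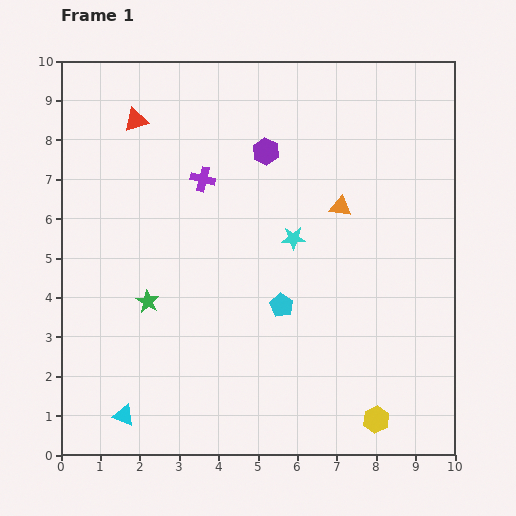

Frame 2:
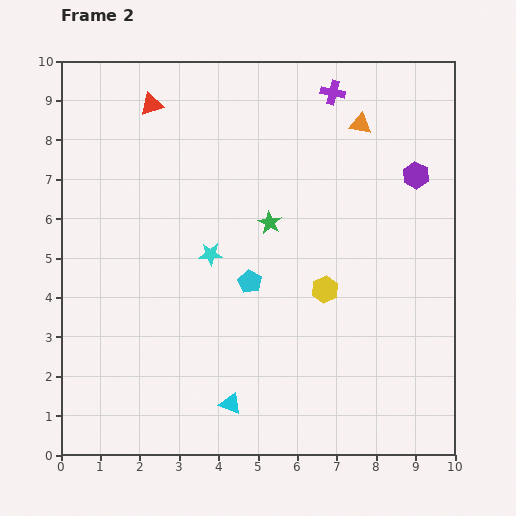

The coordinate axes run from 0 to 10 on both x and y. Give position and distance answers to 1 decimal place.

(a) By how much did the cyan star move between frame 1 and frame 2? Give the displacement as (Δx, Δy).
(-2.1, -0.4)

The cyan star was at (5.9, 5.5) in frame 1 and (3.8, 5.1) in frame 2.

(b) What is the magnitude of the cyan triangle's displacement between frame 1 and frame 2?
2.7

The cyan triangle moved from (1.6, 1.0) to (4.3, 1.3), a distance of √(2.7² + 0.3²) ≈ 2.7.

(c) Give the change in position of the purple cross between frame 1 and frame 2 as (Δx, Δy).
(3.3, 2.2)

The purple cross was at (3.6, 7.0) in frame 1 and (6.9, 9.2) in frame 2.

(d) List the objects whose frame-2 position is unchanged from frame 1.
none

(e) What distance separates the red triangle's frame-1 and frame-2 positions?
0.6

The red triangle moved from (1.9, 8.5) to (2.3, 8.9), a distance of √(0.4² + 0.4²) ≈ 0.6.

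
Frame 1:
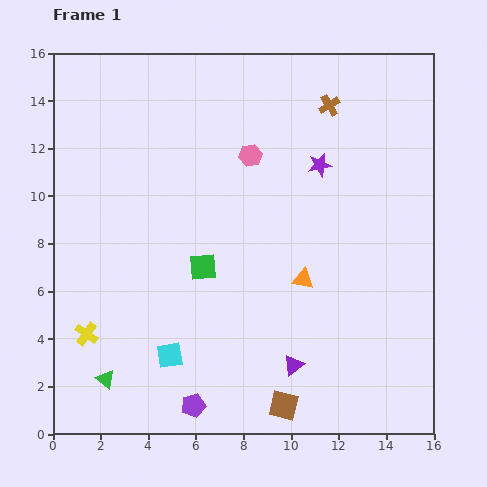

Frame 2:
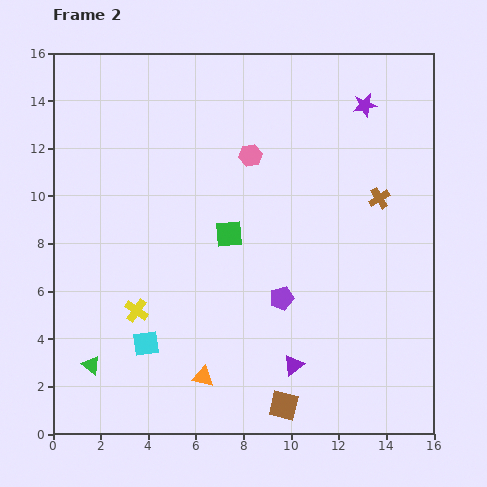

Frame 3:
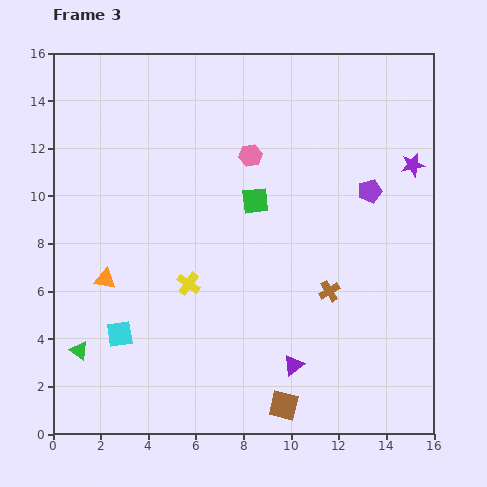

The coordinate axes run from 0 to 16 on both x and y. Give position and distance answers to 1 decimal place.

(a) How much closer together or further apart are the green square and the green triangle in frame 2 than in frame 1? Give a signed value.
+1.8

Distance in frame 1: 6.2. Distance in frame 2: 8.0.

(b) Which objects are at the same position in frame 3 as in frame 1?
the brown square, the pink hexagon, the purple triangle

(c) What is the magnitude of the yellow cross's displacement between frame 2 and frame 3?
2.5

The yellow cross moved from (3.5, 5.2) to (5.7, 6.3), a distance of √(2.2² + 1.1²) ≈ 2.5.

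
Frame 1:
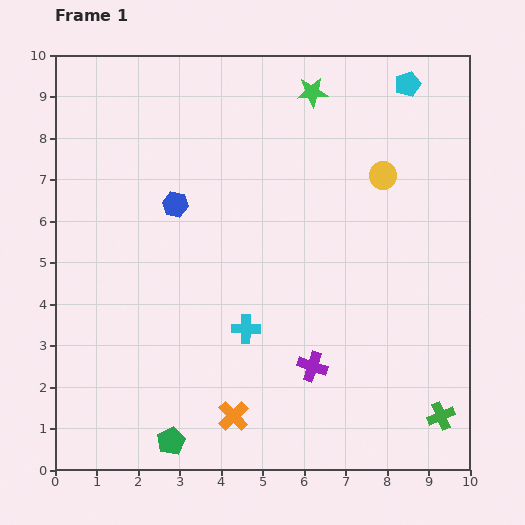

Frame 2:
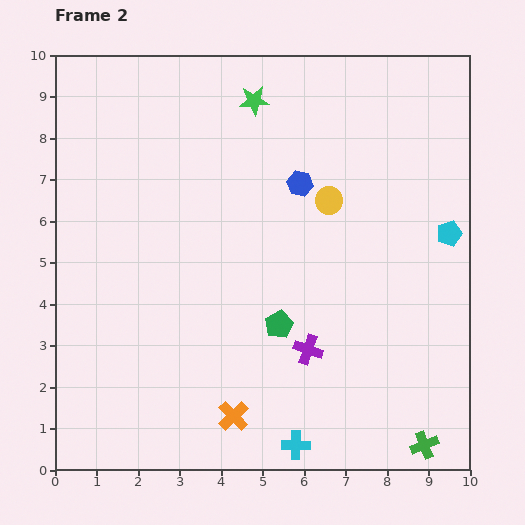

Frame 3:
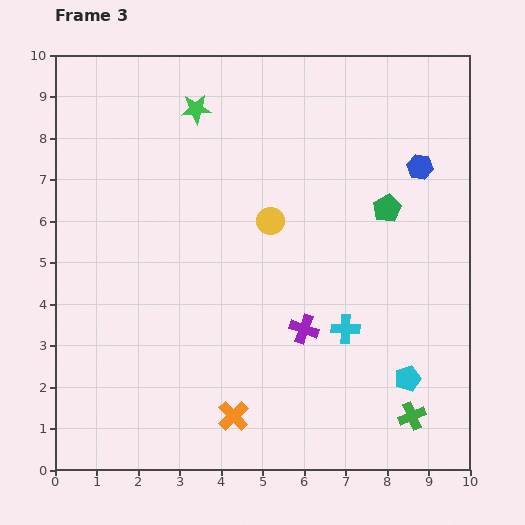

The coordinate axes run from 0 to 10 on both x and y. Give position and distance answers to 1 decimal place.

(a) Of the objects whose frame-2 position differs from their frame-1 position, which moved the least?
the purple cross

(moved 0.4)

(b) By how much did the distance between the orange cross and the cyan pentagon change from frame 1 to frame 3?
-4.7

Distance in frame 1: 9.0. Distance in frame 3: 4.3.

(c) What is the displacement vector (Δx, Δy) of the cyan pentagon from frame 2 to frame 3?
(-1.0, -3.5)

The cyan pentagon was at (9.5, 5.7) in frame 2 and (8.5, 2.2) in frame 3.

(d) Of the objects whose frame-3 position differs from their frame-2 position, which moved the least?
the purple cross

(moved 0.5)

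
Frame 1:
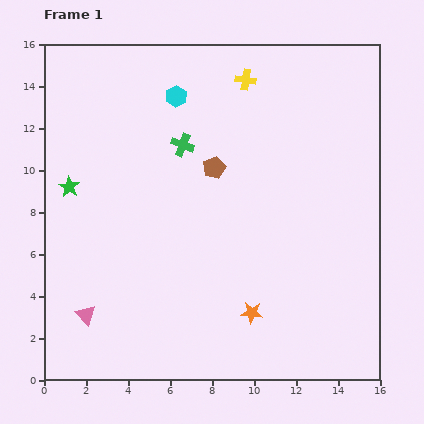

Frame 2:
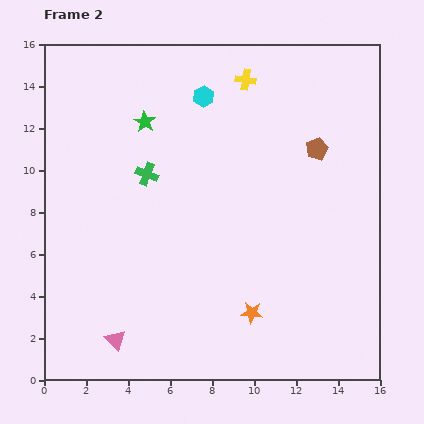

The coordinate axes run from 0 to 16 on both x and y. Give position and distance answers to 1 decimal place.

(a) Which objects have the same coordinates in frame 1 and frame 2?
the orange star, the yellow cross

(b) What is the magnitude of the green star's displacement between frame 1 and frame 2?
4.8

The green star moved from (1.2, 9.2) to (4.8, 12.3), a distance of √(3.6² + 3.1²) ≈ 4.8.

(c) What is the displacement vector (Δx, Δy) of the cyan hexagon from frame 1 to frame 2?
(1.3, 0.0)

The cyan hexagon was at (6.3, 13.5) in frame 1 and (7.6, 13.5) in frame 2.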